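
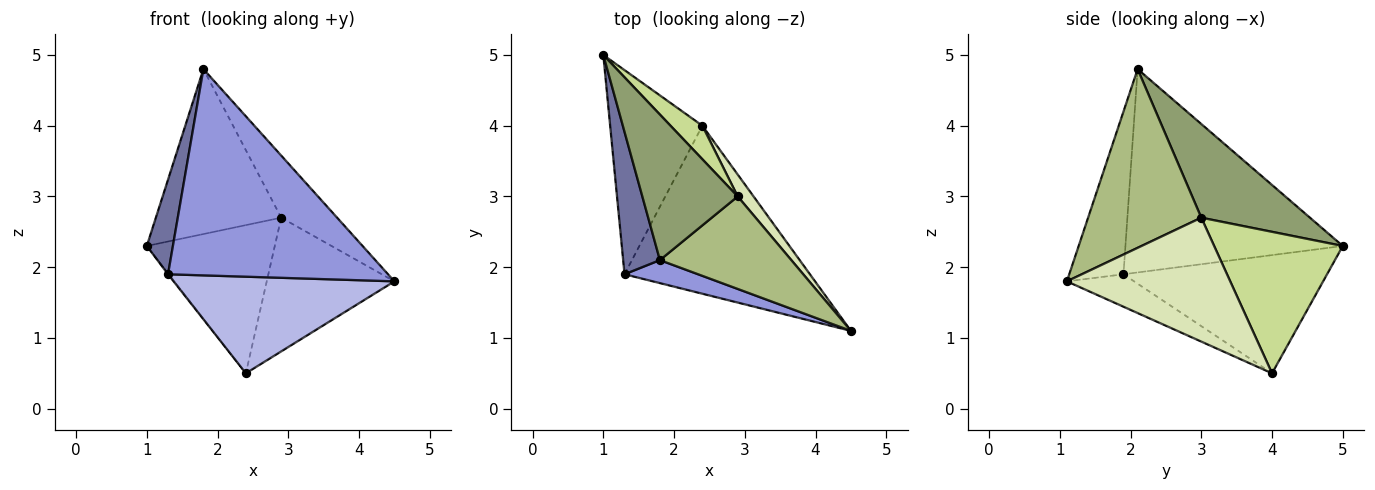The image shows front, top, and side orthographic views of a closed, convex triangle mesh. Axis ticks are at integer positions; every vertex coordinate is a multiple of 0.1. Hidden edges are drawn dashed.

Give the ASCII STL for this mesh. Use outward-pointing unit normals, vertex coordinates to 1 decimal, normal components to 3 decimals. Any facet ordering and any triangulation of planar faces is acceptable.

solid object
 facet normal -0.977 -0.117 0.177
  outer loop
   vertex 1.3 1.9 1.9
   vertex 1.8 2.1 4.8
   vertex 1.0 5.0 2.3
  endloop
 endfacet
 facet normal -0.789 0.003 -0.615
  outer loop
   vertex 1.3 1.9 1.9
   vertex 1.0 5.0 2.3
   vertex 2.4 4.0 0.5
  endloop
 endfacet
 facet normal -0.238 -0.965 0.108
  outer loop
   vertex 1.3 1.9 1.9
   vertex 4.5 1.1 1.8
   vertex 1.8 2.1 4.8
  endloop
 endfacet
 facet normal -0.150 -0.493 -0.857
  outer loop
   vertex 1.3 1.9 1.9
   vertex 2.4 4.0 0.5
   vertex 4.5 1.1 1.8
  endloop
 endfacet
 facet normal 0.545 0.629 0.555
  outer loop
   vertex 2.9 3.0 2.7
   vertex 1.0 5.0 2.3
   vertex 1.8 2.1 4.8
  endloop
 endfacet
 facet normal 0.749 0.370 0.551
  outer loop
   vertex 2.9 3.0 2.7
   vertex 1.8 2.1 4.8
   vertex 4.5 1.1 1.8
  endloop
 endfacet
 facet normal 0.700 0.697 0.158
  outer loop
   vertex 2.9 3.0 2.7
   vertex 2.4 4.0 0.5
   vertex 1.0 5.0 2.3
  endloop
 endfacet
 facet normal 0.784 0.613 0.100
  outer loop
   vertex 2.9 3.0 2.7
   vertex 4.5 1.1 1.8
   vertex 2.4 4.0 0.5
  endloop
 endfacet
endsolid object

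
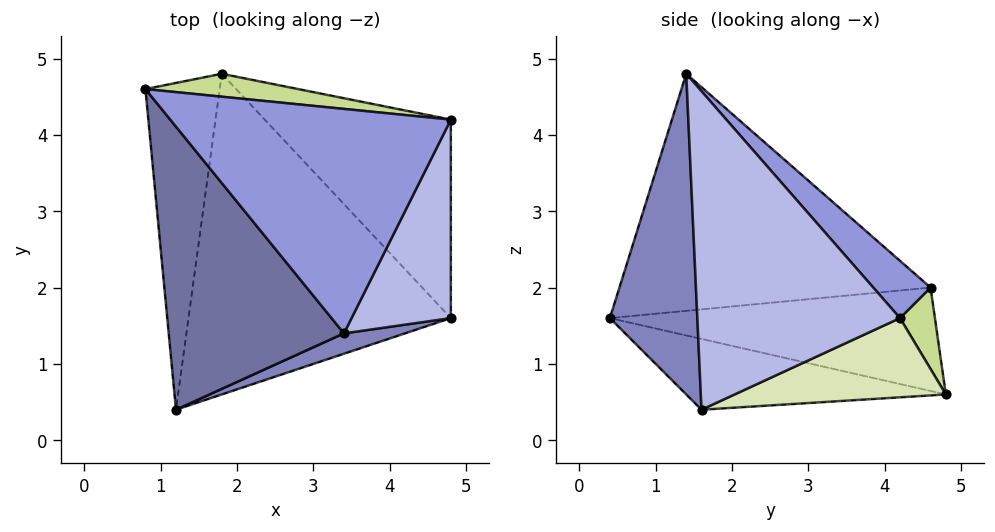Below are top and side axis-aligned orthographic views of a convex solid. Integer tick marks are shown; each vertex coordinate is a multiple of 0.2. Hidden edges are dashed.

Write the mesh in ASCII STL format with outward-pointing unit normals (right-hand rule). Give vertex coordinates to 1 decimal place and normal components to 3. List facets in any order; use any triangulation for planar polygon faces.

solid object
 facet normal -0.797 -0.132 0.589
  outer loop
   vertex 3.4 1.4 4.8
   vertex 0.8 4.6 2.0
   vertex 1.2 0.4 1.6
  endloop
 endfacet
 facet normal 0.335 -0.940 0.064
  outer loop
   vertex 3.4 1.4 4.8
   vertex 1.2 0.4 1.6
   vertex 4.8 1.6 0.4
  endloop
 endfacet
 facet normal 0.140 0.714 0.686
  outer loop
   vertex 4.8 4.2 1.6
   vertex 0.8 4.6 2.0
   vertex 3.4 1.4 4.8
  endloop
 endfacet
 facet normal 0.946 -0.136 0.295
  outer loop
   vertex 4.8 4.2 1.6
   vertex 3.4 1.4 4.8
   vertex 4.8 1.6 0.4
  endloop
 endfacet
 facet normal -0.812 -0.022 -0.583
  outer loop
   vertex 1.8 4.8 0.6
   vertex 1.2 0.4 1.6
   vertex 0.8 4.6 2.0
  endloop
 endfacet
 facet normal -0.256 -0.181 -0.950
  outer loop
   vertex 1.8 4.8 0.6
   vertex 4.8 1.6 0.4
   vertex 1.2 0.4 1.6
  endloop
 endfacet
 facet normal 0.119 0.967 0.223
  outer loop
   vertex 1.8 4.8 0.6
   vertex 0.8 4.6 2.0
   vertex 4.8 4.2 1.6
  endloop
 endfacet
 facet normal 0.360 0.391 -0.847
  outer loop
   vertex 1.8 4.8 0.6
   vertex 4.8 4.2 1.6
   vertex 4.8 1.6 0.4
  endloop
 endfacet
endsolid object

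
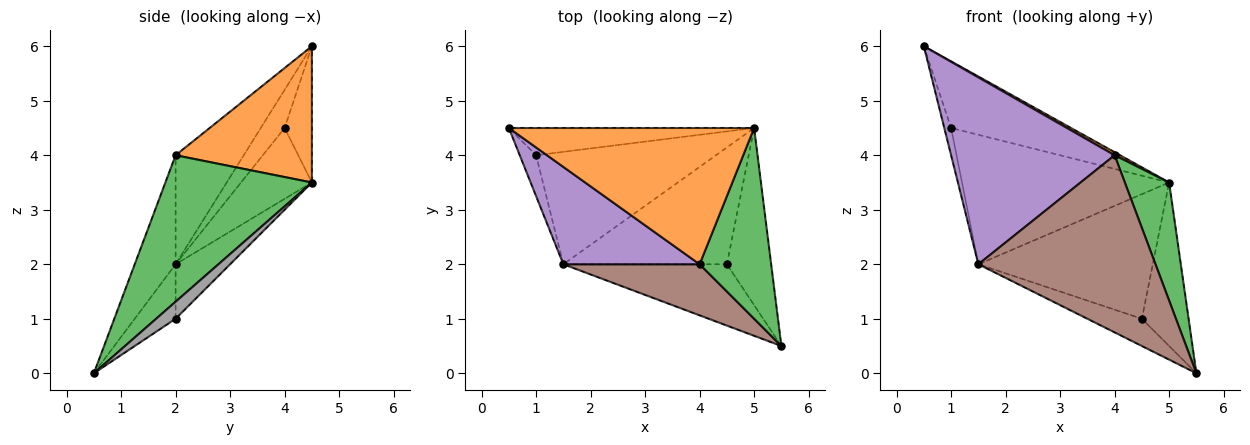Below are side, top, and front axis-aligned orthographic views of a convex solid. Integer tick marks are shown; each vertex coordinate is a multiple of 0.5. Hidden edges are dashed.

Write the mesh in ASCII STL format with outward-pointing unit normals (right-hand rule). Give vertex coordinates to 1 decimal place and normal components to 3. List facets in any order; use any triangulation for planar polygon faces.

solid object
 facet normal -0.206 0.906 -0.371
  outer loop
   vertex 1.0 4.0 4.5
   vertex 0.5 4.5 6.0
   vertex 5.0 4.5 3.5
  endloop
 endfacet
 facet normal 0.486 -0.019 0.874
  outer loop
   vertex 4.0 2.0 4.0
   vertex 5.0 4.5 3.5
   vertex 0.5 4.5 6.0
  endloop
 endfacet
 facet normal 0.867 -0.262 0.423
  outer loop
   vertex 4.0 2.0 4.0
   vertex 5.5 0.5 0.0
   vertex 5.0 4.5 3.5
  endloop
 endfacet
 facet normal -0.889 0.254 -0.381
  outer loop
   vertex 1.5 2.0 2.0
   vertex 0.5 4.5 6.0
   vertex 1.0 4.0 4.5
  endloop
 endfacet
 facet normal -0.347 -0.832 0.433
  outer loop
   vertex 1.5 2.0 2.0
   vertex 4.0 2.0 4.0
   vertex 0.5 4.5 6.0
  endloop
 endfacet
 facet normal -0.216 -0.938 0.271
  outer loop
   vertex 1.5 2.0 2.0
   vertex 5.5 0.5 0.0
   vertex 4.0 2.0 4.0
  endloop
 endfacet
 facet normal -0.250 0.731 -0.635
  outer loop
   vertex 1.5 2.0 2.0
   vertex 1.0 4.0 4.5
   vertex 5.0 4.5 3.5
  endloop
 endfacet
 facet normal 0.272 0.653 -0.707
  outer loop
   vertex 4.5 2.0 1.0
   vertex 5.0 4.5 3.5
   vertex 5.5 0.5 0.0
  endloop
 endfacet
 facet normal -0.291 0.389 -0.874
  outer loop
   vertex 4.5 2.0 1.0
   vertex 5.5 0.5 0.0
   vertex 1.5 2.0 2.0
  endloop
 endfacet
 facet normal -0.222 0.711 -0.667
  outer loop
   vertex 4.5 2.0 1.0
   vertex 1.5 2.0 2.0
   vertex 5.0 4.5 3.5
  endloop
 endfacet
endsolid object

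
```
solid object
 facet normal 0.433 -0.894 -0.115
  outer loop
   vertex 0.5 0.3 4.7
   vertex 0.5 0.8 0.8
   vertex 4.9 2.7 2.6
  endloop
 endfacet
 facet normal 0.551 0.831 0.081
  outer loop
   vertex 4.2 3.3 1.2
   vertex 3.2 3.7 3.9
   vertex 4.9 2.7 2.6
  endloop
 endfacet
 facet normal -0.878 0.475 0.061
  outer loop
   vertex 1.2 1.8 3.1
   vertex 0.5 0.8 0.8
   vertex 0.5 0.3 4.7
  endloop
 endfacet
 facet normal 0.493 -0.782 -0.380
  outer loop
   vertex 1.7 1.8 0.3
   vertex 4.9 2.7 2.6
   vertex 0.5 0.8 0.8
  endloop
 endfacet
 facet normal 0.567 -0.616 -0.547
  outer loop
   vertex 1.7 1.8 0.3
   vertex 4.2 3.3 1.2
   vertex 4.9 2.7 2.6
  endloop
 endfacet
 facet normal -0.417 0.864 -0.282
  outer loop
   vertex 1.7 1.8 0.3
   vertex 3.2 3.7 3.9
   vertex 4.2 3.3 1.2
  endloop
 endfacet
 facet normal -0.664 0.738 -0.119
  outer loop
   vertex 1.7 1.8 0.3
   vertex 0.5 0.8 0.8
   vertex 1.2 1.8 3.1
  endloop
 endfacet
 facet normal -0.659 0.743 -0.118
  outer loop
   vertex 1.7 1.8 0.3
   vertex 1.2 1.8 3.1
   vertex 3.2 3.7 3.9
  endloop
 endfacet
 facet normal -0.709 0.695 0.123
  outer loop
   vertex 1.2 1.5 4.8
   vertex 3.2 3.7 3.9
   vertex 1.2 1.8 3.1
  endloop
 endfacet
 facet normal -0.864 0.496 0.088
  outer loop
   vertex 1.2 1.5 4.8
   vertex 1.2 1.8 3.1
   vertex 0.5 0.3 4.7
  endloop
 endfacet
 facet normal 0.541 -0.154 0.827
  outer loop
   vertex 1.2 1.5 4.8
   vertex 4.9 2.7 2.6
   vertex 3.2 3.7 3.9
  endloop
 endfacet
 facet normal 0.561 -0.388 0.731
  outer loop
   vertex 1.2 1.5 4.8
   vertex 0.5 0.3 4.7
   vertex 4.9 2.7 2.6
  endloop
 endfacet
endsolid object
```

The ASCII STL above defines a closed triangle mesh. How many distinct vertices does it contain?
8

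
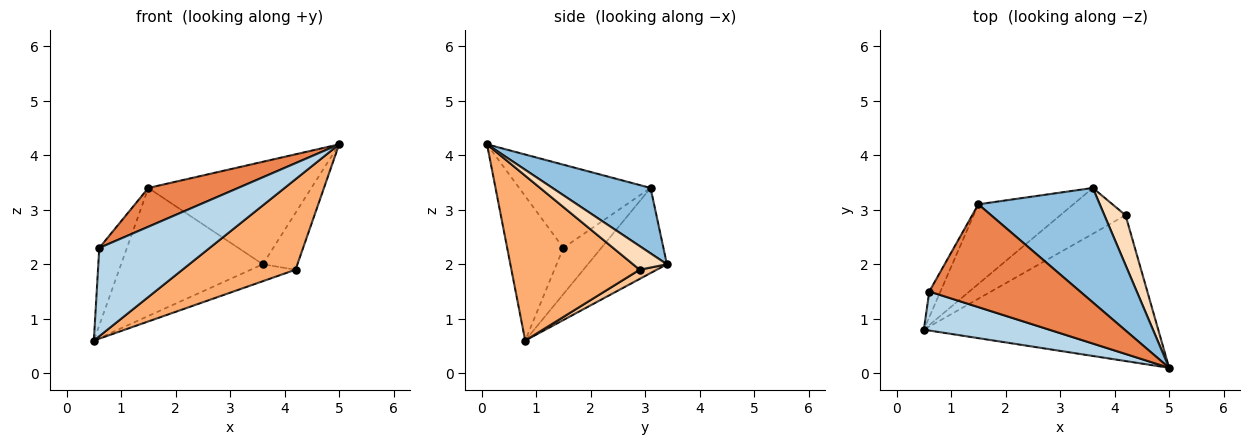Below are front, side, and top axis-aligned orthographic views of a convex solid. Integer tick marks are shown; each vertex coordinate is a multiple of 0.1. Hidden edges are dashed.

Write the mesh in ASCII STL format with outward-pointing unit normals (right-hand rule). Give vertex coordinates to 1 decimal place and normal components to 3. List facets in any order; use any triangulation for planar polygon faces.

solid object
 facet normal -0.428 0.767 -0.477
  outer loop
   vertex 1.5 3.1 3.4
   vertex 3.6 3.4 2.0
   vertex 0.5 0.8 0.6
  endloop
 endfacet
 facet normal 0.373 0.619 0.691
  outer loop
   vertex 1.5 3.1 3.4
   vertex 5.0 0.1 4.2
   vertex 3.6 3.4 2.0
  endloop
 endfacet
 facet normal -0.422 -0.829 0.366
  outer loop
   vertex 0.6 1.5 2.3
   vertex 0.5 0.8 0.6
   vertex 5.0 0.1 4.2
  endloop
 endfacet
 facet normal -0.793 0.578 -0.191
  outer loop
   vertex 0.6 1.5 2.3
   vertex 1.5 3.1 3.4
   vertex 0.5 0.8 0.6
  endloop
 endfacet
 facet normal -0.459 -0.314 0.831
  outer loop
   vertex 0.6 1.5 2.3
   vertex 5.0 0.1 4.2
   vertex 1.5 3.1 3.4
  endloop
 endfacet
 facet normal 0.513 -0.453 -0.729
  outer loop
   vertex 4.2 2.9 1.9
   vertex 5.0 0.1 4.2
   vertex 0.5 0.8 0.6
  endloop
 endfacet
 facet normal 0.132 0.344 -0.930
  outer loop
   vertex 4.2 2.9 1.9
   vertex 0.5 0.8 0.6
   vertex 3.6 3.4 2.0
  endloop
 endfacet
 facet normal 0.593 0.605 0.531
  outer loop
   vertex 4.2 2.9 1.9
   vertex 3.6 3.4 2.0
   vertex 5.0 0.1 4.2
  endloop
 endfacet
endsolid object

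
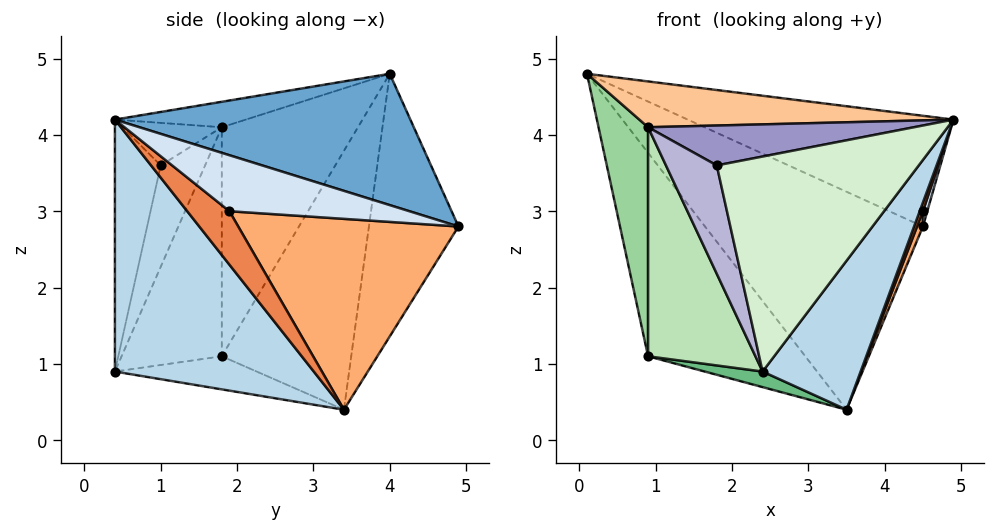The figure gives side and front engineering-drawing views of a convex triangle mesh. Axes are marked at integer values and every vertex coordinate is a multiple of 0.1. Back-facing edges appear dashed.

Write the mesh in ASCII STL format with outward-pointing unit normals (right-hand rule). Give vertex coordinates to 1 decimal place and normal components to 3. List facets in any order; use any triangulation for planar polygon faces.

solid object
 facet normal 0.341 0.307 0.889
  outer loop
   vertex 4.5 4.9 2.8
   vertex 0.1 4.0 4.8
   vertex 4.9 0.4 4.2
  endloop
 endfacet
 facet normal -0.350 0.853 -0.387
  outer loop
   vertex 3.5 3.4 0.4
   vertex 0.1 4.0 4.8
   vertex 4.5 4.9 2.8
  endloop
 endfacet
 facet normal 0.742 -0.366 -0.562
  outer loop
   vertex 2.4 0.4 0.9
   vertex 3.5 3.4 0.4
   vertex 4.9 0.4 4.2
  endloop
 endfacet
 facet normal 0.940 -0.023 -0.342
  outer loop
   vertex 4.5 1.9 3.0
   vertex 4.5 4.9 2.8
   vertex 4.9 0.4 4.2
  endloop
 endfacet
 facet normal 0.917 -0.070 -0.393
  outer loop
   vertex 4.5 1.9 3.0
   vertex 4.9 0.4 4.2
   vertex 3.5 3.4 0.4
  endloop
 endfacet
 facet normal 0.928 -0.025 -0.371
  outer loop
   vertex 4.5 1.9 3.0
   vertex 3.5 3.4 0.4
   vertex 4.5 4.9 2.8
  endloop
 endfacet
 facet normal -0.145 -0.347 0.926
  outer loop
   vertex 0.9 1.8 4.1
   vertex 4.9 0.4 4.2
   vertex 0.1 4.0 4.8
  endloop
 endfacet
 facet normal -0.546 0.663 -0.512
  outer loop
   vertex 0.9 1.8 1.1
   vertex 0.1 4.0 4.8
   vertex 3.5 3.4 0.4
  endloop
 endfacet
 facet normal -0.210 -0.085 -0.974
  outer loop
   vertex 0.9 1.8 1.1
   vertex 3.5 3.4 0.4
   vertex 2.4 0.4 0.9
  endloop
 endfacet
 facet normal -0.940 -0.342 0.000
  outer loop
   vertex 0.9 1.8 1.1
   vertex 0.9 1.8 4.1
   vertex 0.1 4.0 4.8
  endloop
 endfacet
 facet normal -0.682 -0.731 0.000
  outer loop
   vertex 0.9 1.8 1.1
   vertex 2.4 0.4 0.9
   vertex 0.9 1.8 4.1
  endloop
 endfacet
 facet normal -0.218 -0.962 0.165
  outer loop
   vertex 1.8 1.0 3.6
   vertex 2.4 0.4 0.9
   vertex 4.9 0.4 4.2
  endloop
 endfacet
 facet normal -0.264 -0.707 0.656
  outer loop
   vertex 1.8 1.0 3.6
   vertex 4.9 0.4 4.2
   vertex 0.9 1.8 4.1
  endloop
 endfacet
 facet normal -0.658 -0.753 0.021
  outer loop
   vertex 1.8 1.0 3.6
   vertex 0.9 1.8 4.1
   vertex 2.4 0.4 0.9
  endloop
 endfacet
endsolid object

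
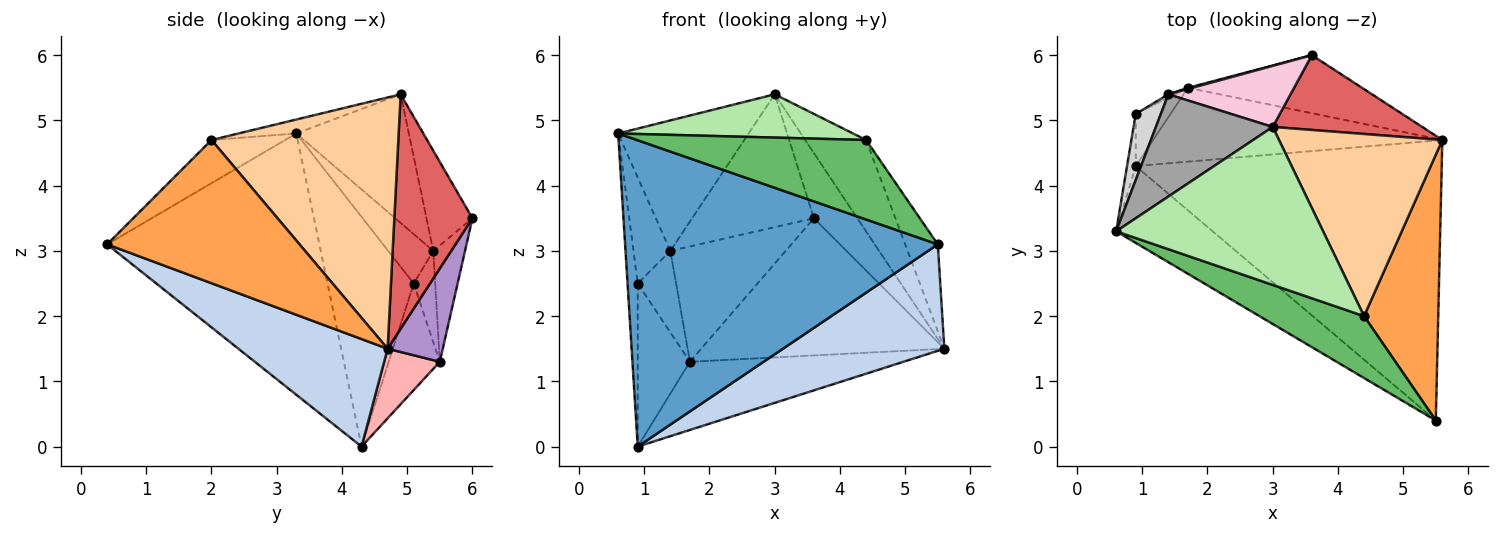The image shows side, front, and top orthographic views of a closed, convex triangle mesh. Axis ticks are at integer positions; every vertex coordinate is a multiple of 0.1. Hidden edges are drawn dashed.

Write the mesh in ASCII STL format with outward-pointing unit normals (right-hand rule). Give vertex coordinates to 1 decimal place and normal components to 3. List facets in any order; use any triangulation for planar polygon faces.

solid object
 facet normal -0.550 -0.810 -0.203
  outer loop
   vertex 0.9 4.3 0.0
   vertex 5.5 0.4 3.1
   vertex 0.6 3.3 4.8
  endloop
 endfacet
 facet normal 0.312 -0.338 -0.888
  outer loop
   vertex 0.9 4.3 0.0
   vertex 5.6 4.7 1.5
   vertex 5.5 0.4 3.1
  endloop
 endfacet
 facet normal 0.878 0.149 0.455
  outer loop
   vertex 4.4 2.0 4.7
   vertex 5.5 0.4 3.1
   vertex 5.6 4.7 1.5
  endloop
 endfacet
 facet normal 0.809 0.264 0.526
  outer loop
   vertex 4.4 2.0 4.7
   vertex 5.6 4.7 1.5
   vertex 3.0 4.9 5.4
  endloop
 endfacet
 facet normal -0.246 -0.765 0.596
  outer loop
   vertex 4.4 2.0 4.7
   vertex 0.6 3.3 4.8
   vertex 5.5 0.4 3.1
  endloop
 endfacet
 facet normal -0.065 -0.264 0.962
  outer loop
   vertex 4.4 2.0 4.7
   vertex 3.0 4.9 5.4
   vertex 0.6 3.3 4.8
  endloop
 endfacet
 facet normal 0.763 0.425 0.487
  outer loop
   vertex 3.6 6.0 3.5
   vertex 3.0 4.9 5.4
   vertex 5.6 4.7 1.5
  endloop
 endfacet
 facet normal 0.174 0.668 -0.724
  outer loop
   vertex 1.7 5.5 1.3
   vertex 5.6 4.7 1.5
   vertex 0.9 4.3 0.0
  endloop
 endfacet
 facet normal 0.204 0.901 -0.381
  outer loop
   vertex 1.7 5.5 1.3
   vertex 3.6 6.0 3.5
   vertex 5.6 4.7 1.5
  endloop
 endfacet
 facet normal -0.992 0.117 -0.038
  outer loop
   vertex 0.9 5.1 2.5
   vertex 0.9 4.3 0.0
   vertex 0.6 3.3 4.8
  endloop
 endfacet
 facet normal -0.682 0.696 -0.223
  outer loop
   vertex 0.9 5.1 2.5
   vertex 1.7 5.5 1.3
   vertex 0.9 4.3 0.0
  endloop
 endfacet
 facet normal -0.265 0.964 0.010
  outer loop
   vertex 1.4 5.4 3.0
   vertex 3.6 6.0 3.5
   vertex 1.7 5.5 1.3
  endloop
 endfacet
 facet normal -0.488 0.872 -0.035
  outer loop
   vertex 1.4 5.4 3.0
   vertex 1.7 5.5 1.3
   vertex 0.9 5.1 2.5
  endloop
 endfacet
 facet normal -0.324 0.859 0.395
  outer loop
   vertex 1.4 5.4 3.0
   vertex 3.0 4.9 5.4
   vertex 3.6 6.0 3.5
  endloop
 endfacet
 facet normal -0.562 0.651 0.510
  outer loop
   vertex 1.4 5.4 3.0
   vertex 0.6 3.3 4.8
   vertex 3.0 4.9 5.4
  endloop
 endfacet
 facet normal -0.720 0.589 0.367
  outer loop
   vertex 1.4 5.4 3.0
   vertex 0.9 5.1 2.5
   vertex 0.6 3.3 4.8
  endloop
 endfacet
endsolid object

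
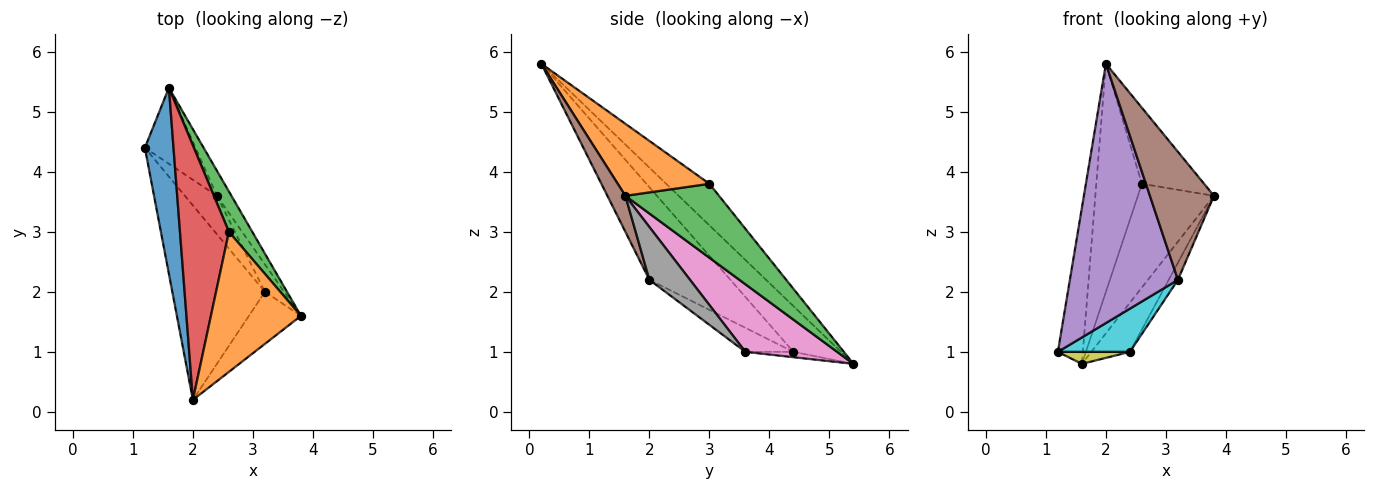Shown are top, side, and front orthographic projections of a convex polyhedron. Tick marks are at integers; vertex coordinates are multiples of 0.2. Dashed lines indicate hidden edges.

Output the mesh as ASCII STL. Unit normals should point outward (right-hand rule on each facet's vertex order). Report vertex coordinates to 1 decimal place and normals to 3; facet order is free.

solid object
 facet normal -0.774 0.407 0.485
  outer loop
   vertex 1.6 5.4 0.8
   vertex 1.2 4.4 1.0
   vertex 2.0 0.2 5.8
  endloop
 endfacet
 facet normal 0.575 0.390 0.719
  outer loop
   vertex 2.6 3.0 3.8
   vertex 2.0 0.2 5.8
   vertex 3.8 1.6 3.6
  endloop
 endfacet
 facet normal 0.754 0.612 0.238
  outer loop
   vertex 2.6 3.0 3.8
   vertex 3.8 1.6 3.6
   vertex 1.6 5.4 0.8
  endloop
 endfacet
 facet normal -0.534 0.564 0.629
  outer loop
   vertex 2.6 3.0 3.8
   vertex 1.6 5.4 0.8
   vertex 2.0 0.2 5.8
  endloop
 endfacet
 facet normal -0.514 -0.686 -0.514
  outer loop
   vertex 3.2 2.0 2.2
   vertex 2.0 0.2 5.8
   vertex 1.2 4.4 1.0
  endloop
 endfacet
 facet normal 0.252 -0.897 -0.364
  outer loop
   vertex 3.2 2.0 2.2
   vertex 3.8 1.6 3.6
   vertex 2.0 0.2 5.8
  endloop
 endfacet
 facet normal 0.904 0.380 -0.194
  outer loop
   vertex 2.4 3.6 1.0
   vertex 1.6 5.4 0.8
   vertex 3.8 1.6 3.6
  endloop
 endfacet
 facet normal 0.919 0.209 -0.334
  outer loop
   vertex 2.4 3.6 1.0
   vertex 3.8 1.6 3.6
   vertex 3.2 2.0 2.2
  endloop
 endfacet
 facet normal -0.103 -0.155 -0.982
  outer loop
   vertex 2.4 3.6 1.0
   vertex 1.2 4.4 1.0
   vertex 1.6 5.4 0.8
  endloop
 endfacet
 facet normal -0.446 -0.669 -0.595
  outer loop
   vertex 2.4 3.6 1.0
   vertex 3.2 2.0 2.2
   vertex 1.2 4.4 1.0
  endloop
 endfacet
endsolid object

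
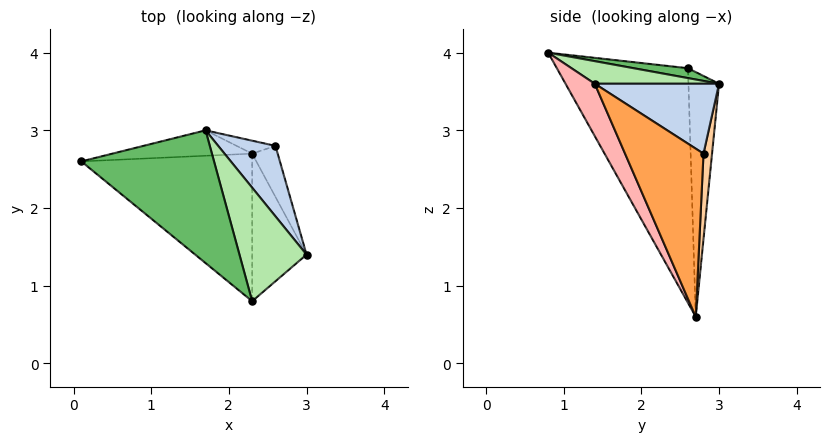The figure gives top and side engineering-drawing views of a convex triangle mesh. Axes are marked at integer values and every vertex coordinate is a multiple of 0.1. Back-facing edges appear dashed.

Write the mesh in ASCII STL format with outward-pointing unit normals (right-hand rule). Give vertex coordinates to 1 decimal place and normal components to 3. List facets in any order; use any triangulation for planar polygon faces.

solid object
 facet normal -0.257 0.955 -0.147
  outer loop
   vertex 2.3 2.7 0.6
   vertex 0.1 2.6 3.8
   vertex 1.7 3.0 3.6
  endloop
 endfacet
 facet normal 0.655 0.532 0.537
  outer loop
   vertex 2.6 2.8 2.7
   vertex 1.7 3.0 3.6
   vertex 3.0 1.4 3.6
  endloop
 endfacet
 facet normal 0.972 0.183 -0.148
  outer loop
   vertex 2.6 2.8 2.7
   vertex 3.0 1.4 3.6
   vertex 2.3 2.7 0.6
  endloop
 endfacet
 facet normal 0.151 0.986 -0.068
  outer loop
   vertex 2.6 2.8 2.7
   vertex 2.3 2.7 0.6
   vertex 1.7 3.0 3.6
  endloop
 endfacet
 facet normal 0.073 0.198 0.978
  outer loop
   vertex 2.3 0.8 4.0
   vertex 1.7 3.0 3.6
   vertex 0.1 2.6 3.8
  endloop
 endfacet
 facet normal 0.309 0.251 0.917
  outer loop
   vertex 2.3 0.8 4.0
   vertex 3.0 1.4 3.6
   vertex 1.7 3.0 3.6
  endloop
 endfacet
 facet normal -0.557 -0.725 -0.405
  outer loop
   vertex 2.3 0.8 4.0
   vertex 0.1 2.6 3.8
   vertex 2.3 2.7 0.6
  endloop
 endfacet
 facet normal 0.425 -0.790 -0.442
  outer loop
   vertex 2.3 0.8 4.0
   vertex 2.3 2.7 0.6
   vertex 3.0 1.4 3.6
  endloop
 endfacet
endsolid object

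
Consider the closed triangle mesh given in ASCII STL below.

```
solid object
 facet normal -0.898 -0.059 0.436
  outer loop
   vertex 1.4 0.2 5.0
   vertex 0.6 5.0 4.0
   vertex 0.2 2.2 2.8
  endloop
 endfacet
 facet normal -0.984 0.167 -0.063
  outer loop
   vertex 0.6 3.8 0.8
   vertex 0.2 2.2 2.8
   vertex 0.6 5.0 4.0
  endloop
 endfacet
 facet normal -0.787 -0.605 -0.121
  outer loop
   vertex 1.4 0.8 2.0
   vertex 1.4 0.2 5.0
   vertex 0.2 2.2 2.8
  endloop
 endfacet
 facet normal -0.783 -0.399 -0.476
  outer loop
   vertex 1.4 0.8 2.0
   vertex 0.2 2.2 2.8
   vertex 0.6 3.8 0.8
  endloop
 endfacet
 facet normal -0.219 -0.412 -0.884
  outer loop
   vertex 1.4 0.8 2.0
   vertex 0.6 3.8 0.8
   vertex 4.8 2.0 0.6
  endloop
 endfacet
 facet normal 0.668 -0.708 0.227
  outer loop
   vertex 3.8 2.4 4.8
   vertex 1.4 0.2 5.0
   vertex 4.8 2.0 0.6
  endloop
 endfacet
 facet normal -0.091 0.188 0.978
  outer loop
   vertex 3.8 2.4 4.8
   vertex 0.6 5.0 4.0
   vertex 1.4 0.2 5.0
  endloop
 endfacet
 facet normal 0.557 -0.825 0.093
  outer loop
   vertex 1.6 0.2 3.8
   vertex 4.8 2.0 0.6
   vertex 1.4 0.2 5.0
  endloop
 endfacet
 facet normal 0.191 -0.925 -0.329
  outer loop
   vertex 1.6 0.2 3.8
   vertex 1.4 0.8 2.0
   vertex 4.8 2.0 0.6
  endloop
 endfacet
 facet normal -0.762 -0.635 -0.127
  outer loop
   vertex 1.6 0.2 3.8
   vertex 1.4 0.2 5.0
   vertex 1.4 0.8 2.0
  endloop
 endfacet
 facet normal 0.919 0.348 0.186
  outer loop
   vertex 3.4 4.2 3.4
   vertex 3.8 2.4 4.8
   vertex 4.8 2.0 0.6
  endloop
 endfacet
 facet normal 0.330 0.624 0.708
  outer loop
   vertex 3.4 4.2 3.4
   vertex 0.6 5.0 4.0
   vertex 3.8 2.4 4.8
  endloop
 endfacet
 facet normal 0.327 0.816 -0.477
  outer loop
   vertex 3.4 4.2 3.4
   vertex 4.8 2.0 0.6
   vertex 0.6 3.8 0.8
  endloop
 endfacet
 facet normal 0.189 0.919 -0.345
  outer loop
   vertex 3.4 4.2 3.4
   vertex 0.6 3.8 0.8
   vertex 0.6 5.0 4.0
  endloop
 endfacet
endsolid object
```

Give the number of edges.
21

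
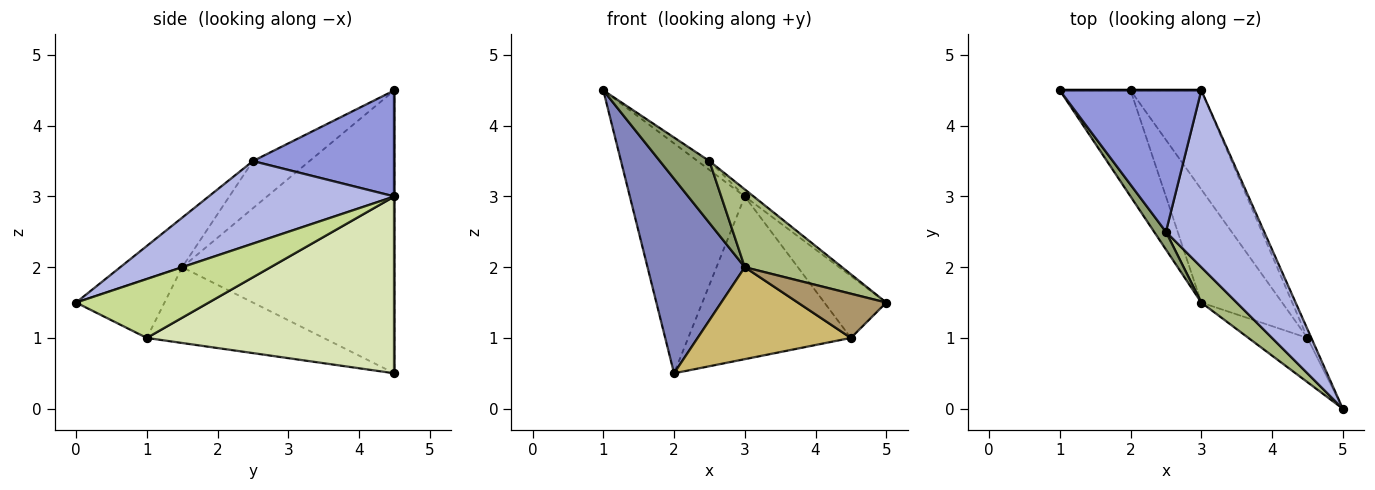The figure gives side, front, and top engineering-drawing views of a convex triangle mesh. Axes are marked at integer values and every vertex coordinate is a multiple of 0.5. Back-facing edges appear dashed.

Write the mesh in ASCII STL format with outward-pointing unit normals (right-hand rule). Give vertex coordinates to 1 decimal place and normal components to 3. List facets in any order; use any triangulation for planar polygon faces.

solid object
 facet normal 0.000 1.000 0.000
  outer loop
   vertex 2.0 4.5 0.5
   vertex 1.0 4.5 4.5
   vertex 3.0 4.5 3.0
  endloop
 endfacet
 facet normal -0.886 -0.406 -0.222
  outer loop
   vertex 3.0 1.5 2.0
   vertex 1.0 4.5 4.5
   vertex 2.0 4.5 0.5
  endloop
 endfacet
 facet normal 0.599 0.050 0.799
  outer loop
   vertex 2.5 2.5 3.5
   vertex 3.0 4.5 3.0
   vertex 1.0 4.5 4.5
  endloop
 endfacet
 facet normal 0.643 0.031 0.765
  outer loop
   vertex 2.5 2.5 3.5
   vertex 5.0 0.0 1.5
   vertex 3.0 4.5 3.0
  endloop
 endfacet
 facet normal -0.740 -0.647 0.185
  outer loop
   vertex 2.5 2.5 3.5
   vertex 1.0 4.5 4.5
   vertex 3.0 1.5 2.0
  endloop
 endfacet
 facet normal -0.501 -0.788 0.358
  outer loop
   vertex 2.5 2.5 3.5
   vertex 3.0 1.5 2.0
   vertex 5.0 0.0 1.5
  endloop
 endfacet
 facet normal 0.905 0.422 -0.060
  outer loop
   vertex 4.5 1.0 1.0
   vertex 3.0 4.5 3.0
   vertex 5.0 0.0 1.5
  endloop
 endfacet
 facet normal 0.793 0.521 -0.317
  outer loop
   vertex 4.5 1.0 1.0
   vertex 2.0 4.5 0.5
   vertex 3.0 4.5 3.0
  endloop
 endfacet
 facet normal -0.577 -0.577 -0.577
  outer loop
   vertex 4.5 1.0 1.0
   vertex 5.0 0.0 1.5
   vertex 3.0 1.5 2.0
  endloop
 endfacet
 facet normal -0.588 -0.510 -0.628
  outer loop
   vertex 4.5 1.0 1.0
   vertex 3.0 1.5 2.0
   vertex 2.0 4.5 0.5
  endloop
 endfacet
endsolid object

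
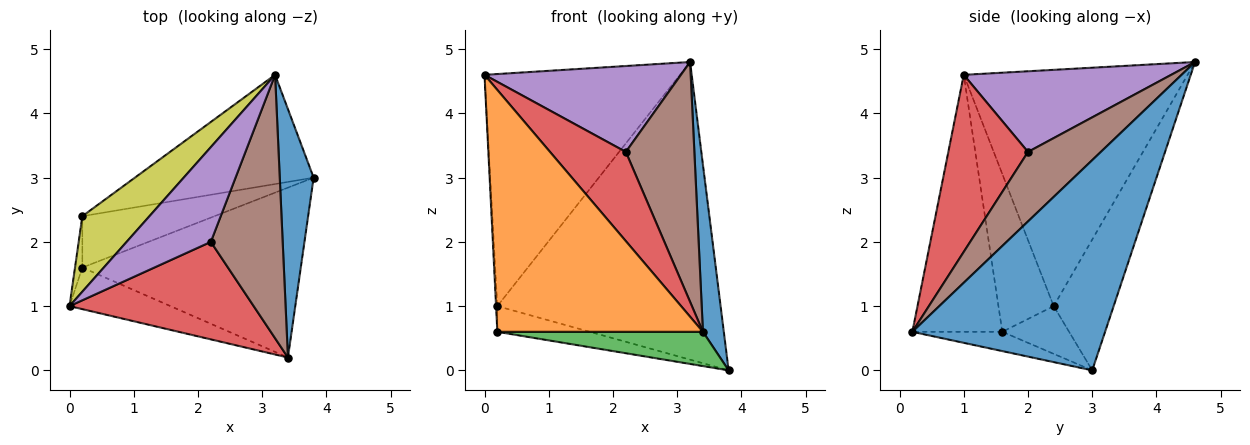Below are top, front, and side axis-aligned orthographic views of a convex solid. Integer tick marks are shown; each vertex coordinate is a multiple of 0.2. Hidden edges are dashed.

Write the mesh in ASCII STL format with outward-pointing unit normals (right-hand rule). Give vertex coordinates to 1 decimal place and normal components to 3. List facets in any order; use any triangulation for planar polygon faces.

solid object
 facet normal 0.982 -0.106 0.158
  outer loop
   vertex 3.2 4.6 4.8
   vertex 3.4 0.2 0.6
   vertex 3.8 3.0 0.0
  endloop
 endfacet
 facet normal -0.396 -0.905 -0.156
  outer loop
   vertex 0.2 1.6 0.6
   vertex 3.4 0.2 0.6
   vertex 0.0 1.0 4.6
  endloop
 endfacet
 facet normal -0.086 -0.197 -0.977
  outer loop
   vertex 0.2 1.6 0.6
   vertex 3.8 3.0 0.0
   vertex 3.4 0.2 0.6
  endloop
 endfacet
 facet normal 0.579 -0.551 0.602
  outer loop
   vertex 2.2 2.0 3.4
   vertex 0.0 1.0 4.6
   vertex 3.4 0.2 0.6
  endloop
 endfacet
 facet normal 0.579 -0.548 0.604
  outer loop
   vertex 2.2 2.0 3.4
   vertex 3.2 4.6 4.8
   vertex 0.0 1.0 4.6
  endloop
 endfacet
 facet normal 0.582 -0.548 0.601
  outer loop
   vertex 2.2 2.0 3.4
   vertex 3.4 0.2 0.6
   vertex 3.2 4.6 4.8
  endloop
 endfacet
 facet normal -0.244 0.910 -0.334
  outer loop
   vertex 0.2 2.4 1.0
   vertex 3.2 4.6 4.8
   vertex 3.8 3.0 0.0
  endloop
 endfacet
 facet normal -0.307 0.426 -0.851
  outer loop
   vertex 0.2 2.4 1.0
   vertex 3.8 3.0 0.0
   vertex 0.2 1.6 0.6
  endloop
 endfacet
 facet normal -0.737 0.643 0.209
  outer loop
   vertex 0.2 2.4 1.0
   vertex 0.0 1.0 4.6
   vertex 3.2 4.6 4.8
  endloop
 endfacet
 facet normal -0.999 0.023 -0.046
  outer loop
   vertex 0.2 2.4 1.0
   vertex 0.2 1.6 0.6
   vertex 0.0 1.0 4.6
  endloop
 endfacet
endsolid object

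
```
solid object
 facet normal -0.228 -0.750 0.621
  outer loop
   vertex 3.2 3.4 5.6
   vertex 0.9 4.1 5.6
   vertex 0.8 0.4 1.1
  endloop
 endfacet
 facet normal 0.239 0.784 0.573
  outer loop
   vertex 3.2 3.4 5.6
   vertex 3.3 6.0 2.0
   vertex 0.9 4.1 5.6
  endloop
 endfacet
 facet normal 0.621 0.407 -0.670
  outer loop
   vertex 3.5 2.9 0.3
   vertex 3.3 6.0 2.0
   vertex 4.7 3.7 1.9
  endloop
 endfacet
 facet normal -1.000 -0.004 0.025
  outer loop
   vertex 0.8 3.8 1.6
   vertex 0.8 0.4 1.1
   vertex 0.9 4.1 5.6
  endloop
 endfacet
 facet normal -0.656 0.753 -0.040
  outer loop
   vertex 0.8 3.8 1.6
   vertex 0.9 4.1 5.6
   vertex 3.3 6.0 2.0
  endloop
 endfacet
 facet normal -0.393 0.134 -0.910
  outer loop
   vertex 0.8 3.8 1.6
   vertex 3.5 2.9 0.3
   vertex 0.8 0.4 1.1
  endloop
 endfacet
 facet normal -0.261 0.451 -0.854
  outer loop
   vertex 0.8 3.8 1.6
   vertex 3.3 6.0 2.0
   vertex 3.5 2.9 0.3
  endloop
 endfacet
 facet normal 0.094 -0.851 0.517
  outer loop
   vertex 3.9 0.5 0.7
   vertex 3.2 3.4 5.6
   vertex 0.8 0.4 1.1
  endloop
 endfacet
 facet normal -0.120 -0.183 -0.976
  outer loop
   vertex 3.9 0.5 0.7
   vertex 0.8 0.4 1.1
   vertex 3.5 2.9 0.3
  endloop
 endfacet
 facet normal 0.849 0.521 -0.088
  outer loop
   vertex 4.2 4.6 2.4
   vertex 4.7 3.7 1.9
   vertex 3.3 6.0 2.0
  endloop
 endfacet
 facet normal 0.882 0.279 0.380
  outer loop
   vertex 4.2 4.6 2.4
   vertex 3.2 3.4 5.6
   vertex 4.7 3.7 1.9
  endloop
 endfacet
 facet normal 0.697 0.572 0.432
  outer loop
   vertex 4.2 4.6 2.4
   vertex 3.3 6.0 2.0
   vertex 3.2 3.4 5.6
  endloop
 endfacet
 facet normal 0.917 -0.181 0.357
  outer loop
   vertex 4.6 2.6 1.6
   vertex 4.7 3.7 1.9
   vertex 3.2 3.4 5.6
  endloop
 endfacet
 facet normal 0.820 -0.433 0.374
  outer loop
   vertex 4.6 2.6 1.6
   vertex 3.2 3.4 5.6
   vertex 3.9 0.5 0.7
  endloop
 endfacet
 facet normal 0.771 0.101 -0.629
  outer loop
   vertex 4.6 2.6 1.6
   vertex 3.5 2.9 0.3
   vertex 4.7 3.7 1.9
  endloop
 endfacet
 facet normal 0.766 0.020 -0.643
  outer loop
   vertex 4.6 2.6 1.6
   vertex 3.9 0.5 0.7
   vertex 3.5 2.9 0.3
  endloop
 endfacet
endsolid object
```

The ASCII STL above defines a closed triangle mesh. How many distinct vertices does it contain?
10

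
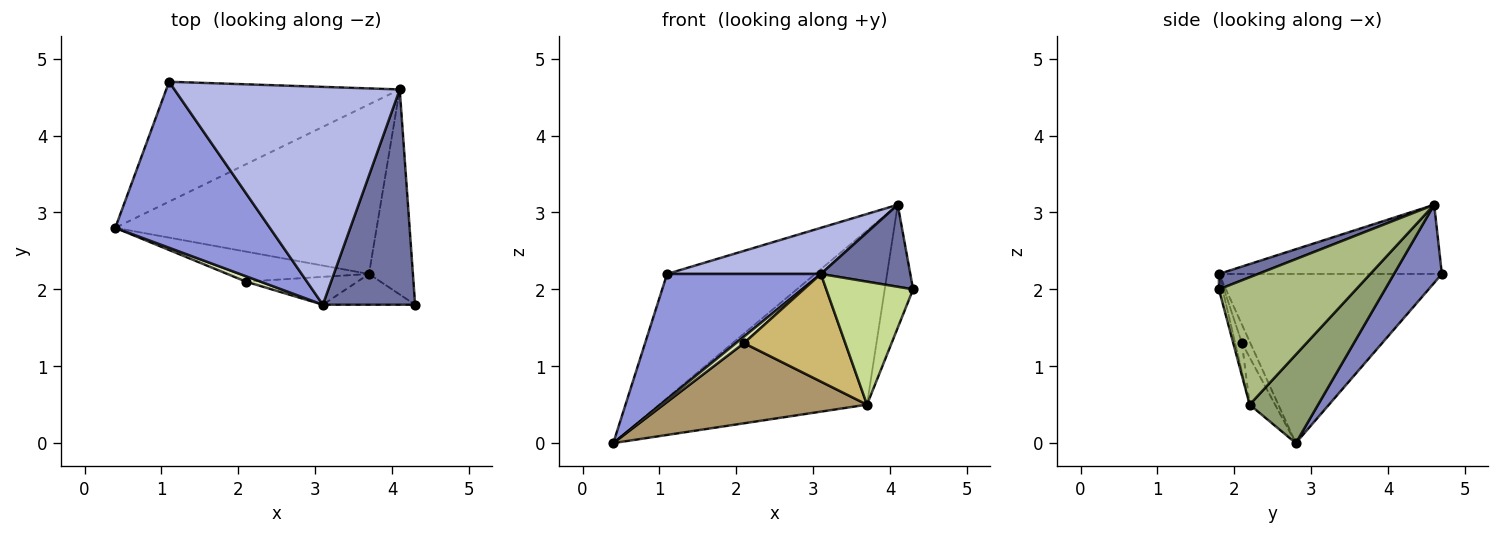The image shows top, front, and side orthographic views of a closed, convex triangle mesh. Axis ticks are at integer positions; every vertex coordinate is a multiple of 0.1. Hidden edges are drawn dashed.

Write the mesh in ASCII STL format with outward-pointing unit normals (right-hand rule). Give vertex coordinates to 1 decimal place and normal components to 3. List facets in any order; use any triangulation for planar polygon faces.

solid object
 facet normal 0.154 -0.352 0.923
  outer loop
   vertex 3.1 1.8 2.2
   vertex 4.3 1.8 2.0
   vertex 4.1 4.6 3.1
  endloop
 endfacet
 facet normal 0.226 0.700 -0.677
  outer loop
   vertex 1.1 4.7 2.2
   vertex 4.1 4.6 3.1
   vertex 0.4 2.8 0.0
  endloop
 endfacet
 facet normal -0.658 -0.454 0.601
  outer loop
   vertex 1.1 4.7 2.2
   vertex 0.4 2.8 0.0
   vertex 3.1 1.8 2.2
  endloop
 endfacet
 facet normal -0.288 -0.198 0.937
  outer loop
   vertex 1.1 4.7 2.2
   vertex 3.1 1.8 2.2
   vertex 4.1 4.6 3.1
  endloop
 endfacet
 facet normal 0.230 0.697 -0.679
  outer loop
   vertex 3.7 2.2 0.5
   vertex 0.4 2.8 0.0
   vertex 4.1 4.6 3.1
  endloop
 endfacet
 facet normal 0.928 0.192 -0.320
  outer loop
   vertex 3.7 2.2 0.5
   vertex 4.1 4.6 3.1
   vertex 4.3 1.8 2.0
  endloop
 endfacet
 facet normal -0.040 -0.969 -0.242
  outer loop
   vertex 3.7 2.2 0.5
   vertex 4.3 1.8 2.0
   vertex 3.1 1.8 2.2
  endloop
 endfacet
 facet normal -0.627 -0.601 0.496
  outer loop
   vertex 2.1 2.1 1.3
   vertex 3.1 1.8 2.2
   vertex 0.4 2.8 0.0
  endloop
 endfacet
 facet normal -0.116 -0.930 -0.349
  outer loop
   vertex 2.1 2.1 1.3
   vertex 0.4 2.8 0.0
   vertex 3.7 2.2 0.5
  endloop
 endfacet
 facet normal -0.065 -0.966 -0.250
  outer loop
   vertex 2.1 2.1 1.3
   vertex 3.7 2.2 0.5
   vertex 3.1 1.8 2.2
  endloop
 endfacet
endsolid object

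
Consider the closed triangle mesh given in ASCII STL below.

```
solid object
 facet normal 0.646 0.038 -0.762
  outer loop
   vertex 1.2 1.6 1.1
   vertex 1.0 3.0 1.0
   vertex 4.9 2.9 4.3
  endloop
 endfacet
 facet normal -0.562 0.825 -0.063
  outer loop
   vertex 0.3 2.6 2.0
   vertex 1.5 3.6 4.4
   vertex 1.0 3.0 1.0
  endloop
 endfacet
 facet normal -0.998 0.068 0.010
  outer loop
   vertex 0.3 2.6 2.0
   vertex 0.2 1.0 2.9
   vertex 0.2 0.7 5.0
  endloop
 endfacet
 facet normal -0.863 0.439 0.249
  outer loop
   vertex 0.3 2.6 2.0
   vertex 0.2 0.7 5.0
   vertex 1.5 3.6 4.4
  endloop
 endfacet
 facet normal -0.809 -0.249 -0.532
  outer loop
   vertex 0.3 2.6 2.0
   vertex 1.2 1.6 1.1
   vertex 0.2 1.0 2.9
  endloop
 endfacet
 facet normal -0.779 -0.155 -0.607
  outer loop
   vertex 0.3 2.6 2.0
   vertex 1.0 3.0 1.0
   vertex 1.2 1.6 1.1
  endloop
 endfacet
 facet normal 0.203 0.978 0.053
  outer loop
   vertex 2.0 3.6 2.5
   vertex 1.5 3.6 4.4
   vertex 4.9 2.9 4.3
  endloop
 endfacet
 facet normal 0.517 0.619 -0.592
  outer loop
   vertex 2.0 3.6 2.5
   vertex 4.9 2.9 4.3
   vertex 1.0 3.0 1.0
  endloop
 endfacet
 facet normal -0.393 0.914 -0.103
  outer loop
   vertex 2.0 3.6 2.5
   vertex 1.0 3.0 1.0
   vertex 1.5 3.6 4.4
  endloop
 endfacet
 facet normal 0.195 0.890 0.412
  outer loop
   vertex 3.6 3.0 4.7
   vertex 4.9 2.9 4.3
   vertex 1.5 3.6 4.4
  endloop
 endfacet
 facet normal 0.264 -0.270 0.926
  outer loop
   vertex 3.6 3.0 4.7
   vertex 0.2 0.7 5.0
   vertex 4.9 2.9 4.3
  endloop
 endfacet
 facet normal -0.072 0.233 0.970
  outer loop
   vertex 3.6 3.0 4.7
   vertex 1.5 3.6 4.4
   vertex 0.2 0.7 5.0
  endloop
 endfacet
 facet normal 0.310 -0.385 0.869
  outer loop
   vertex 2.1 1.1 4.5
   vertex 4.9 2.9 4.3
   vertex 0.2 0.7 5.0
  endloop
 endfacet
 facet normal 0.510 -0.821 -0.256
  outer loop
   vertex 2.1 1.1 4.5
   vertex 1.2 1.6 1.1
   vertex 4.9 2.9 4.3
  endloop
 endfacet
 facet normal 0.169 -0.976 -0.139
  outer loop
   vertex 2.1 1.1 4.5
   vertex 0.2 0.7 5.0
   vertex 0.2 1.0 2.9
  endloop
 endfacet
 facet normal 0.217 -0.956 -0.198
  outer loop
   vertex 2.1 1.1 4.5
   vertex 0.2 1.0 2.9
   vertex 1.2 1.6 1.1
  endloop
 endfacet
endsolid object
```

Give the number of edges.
24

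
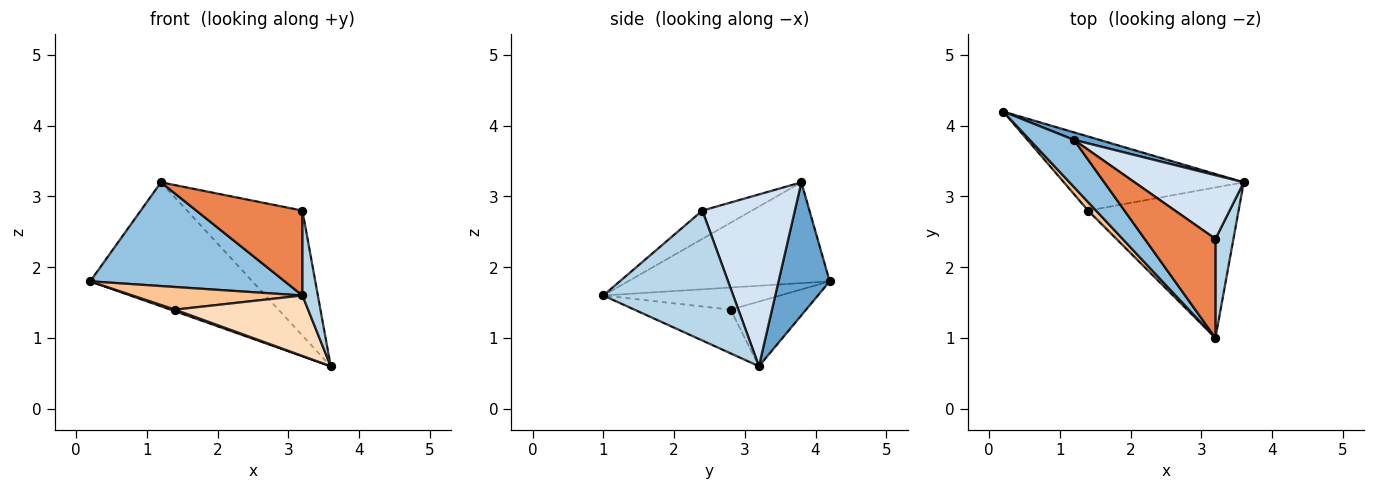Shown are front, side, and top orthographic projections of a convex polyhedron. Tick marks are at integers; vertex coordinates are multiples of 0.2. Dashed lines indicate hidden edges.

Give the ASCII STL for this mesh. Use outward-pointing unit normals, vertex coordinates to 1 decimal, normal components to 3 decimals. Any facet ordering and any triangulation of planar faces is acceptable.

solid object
 facet normal 0.300 0.952 0.058
  outer loop
   vertex 1.2 3.8 3.2
   vertex 3.6 3.2 0.6
   vertex 0.2 4.2 1.8
  endloop
 endfacet
 facet normal -0.686 -0.662 0.301
  outer loop
   vertex 1.2 3.8 3.2
   vertex 0.2 4.2 1.8
   vertex 3.2 1.0 1.6
  endloop
 endfacet
 facet normal 0.984 -0.117 0.136
  outer loop
   vertex 3.2 2.4 2.8
   vertex 3.2 1.0 1.6
   vertex 3.6 3.2 0.6
  endloop
 endfacet
 facet normal 0.581 0.725 0.369
  outer loop
   vertex 3.2 2.4 2.8
   vertex 3.6 3.2 0.6
   vertex 1.2 3.8 3.2
  endloop
 endfacet
 facet normal -0.291 -0.623 0.726
  outer loop
   vertex 3.2 2.4 2.8
   vertex 1.2 3.8 3.2
   vertex 3.2 1.0 1.6
  endloop
 endfacet
 facet normal -0.338 -0.021 -0.941
  outer loop
   vertex 1.4 2.8 1.4
   vertex 0.2 4.2 1.8
   vertex 3.6 3.2 0.6
  endloop
 endfacet
 facet normal -0.698 -0.670 0.251
  outer loop
   vertex 1.4 2.8 1.4
   vertex 3.2 1.0 1.6
   vertex 0.2 4.2 1.8
  endloop
 endfacet
 facet normal -0.260 -0.360 -0.896
  outer loop
   vertex 1.4 2.8 1.4
   vertex 3.6 3.2 0.6
   vertex 3.2 1.0 1.6
  endloop
 endfacet
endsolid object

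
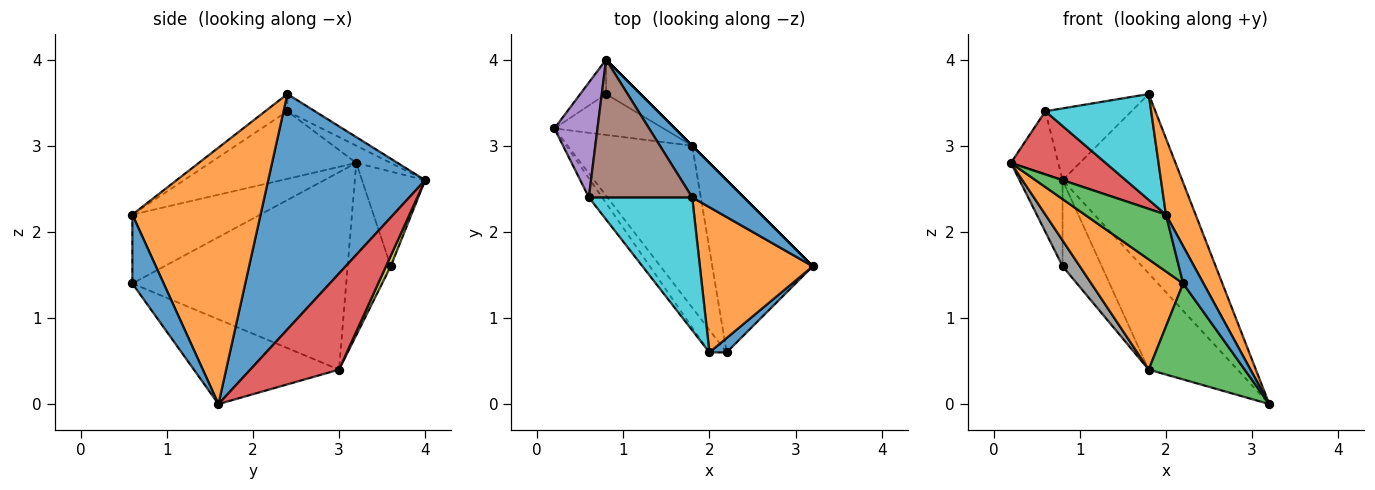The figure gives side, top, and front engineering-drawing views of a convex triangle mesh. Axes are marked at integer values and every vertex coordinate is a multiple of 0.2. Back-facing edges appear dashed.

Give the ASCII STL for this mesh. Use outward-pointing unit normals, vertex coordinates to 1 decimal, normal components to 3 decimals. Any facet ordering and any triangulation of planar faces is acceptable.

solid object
 facet normal 0.783 0.597 0.172
  outer loop
   vertex 0.8 4.0 2.6
   vertex 1.8 2.4 3.6
   vertex 3.2 1.6 0.0
  endloop
 endfacet
 facet normal -0.795 -0.341 -0.501
  outer loop
   vertex 1.8 3.0 0.4
   vertex 2.2 0.6 1.4
   vertex 0.2 3.2 2.8
  endloop
 endfacet
 facet normal -0.593 -0.392 -0.703
  outer loop
   vertex 1.8 3.0 0.4
   vertex 3.2 1.6 0.0
   vertex 2.2 0.6 1.4
  endloop
 endfacet
 facet normal 0.707 0.707 0.000
  outer loop
   vertex 1.8 3.0 0.4
   vertex 0.8 4.0 2.6
   vertex 3.2 1.6 0.0
  endloop
 endfacet
 facet normal -0.331 0.455 0.827
  outer loop
   vertex 0.6 2.4 3.4
   vertex 0.8 4.0 2.6
   vertex 0.2 3.2 2.8
  endloop
 endfacet
 facet normal -0.146 0.457 0.877
  outer loop
   vertex 0.6 2.4 3.4
   vertex 1.8 2.4 3.6
   vertex 0.8 4.0 2.6
  endloop
 endfacet
 facet normal -0.806 0.550 -0.220
  outer loop
   vertex 0.8 3.6 1.6
   vertex 0.2 3.2 2.8
   vertex 0.8 4.0 2.6
  endloop
 endfacet
 facet normal -0.800 -0.320 -0.507
  outer loop
   vertex 0.8 3.6 1.6
   vertex 1.8 3.0 0.4
   vertex 0.2 3.2 2.8
  endloop
 endfacet
 facet normal 0.111 0.923 -0.369
  outer loop
   vertex 0.8 3.6 1.6
   vertex 0.8 4.0 2.6
   vertex 1.8 3.0 0.4
  endloop
 endfacet
 facet normal -0.129 -0.618 0.776
  outer loop
   vertex 2.0 0.6 2.2
   vertex 1.8 2.4 3.6
   vertex 0.6 2.4 3.4
  endloop
 endfacet
 facet normal 0.821 -0.533 0.205
  outer loop
   vertex 2.0 0.6 2.2
   vertex 2.2 0.6 1.4
   vertex 3.2 1.6 0.0
  endloop
 endfacet
 facet normal 0.895 -0.207 0.394
  outer loop
   vertex 2.0 0.6 2.2
   vertex 3.2 1.6 0.0
   vertex 1.8 2.4 3.6
  endloop
 endfacet
 facet normal -0.826 -0.524 -0.207
  outer loop
   vertex 2.0 0.6 2.2
   vertex 0.2 3.2 2.8
   vertex 2.2 0.6 1.4
  endloop
 endfacet
 facet normal -0.828 -0.536 -0.162
  outer loop
   vertex 2.0 0.6 2.2
   vertex 0.6 2.4 3.4
   vertex 0.2 3.2 2.8
  endloop
 endfacet
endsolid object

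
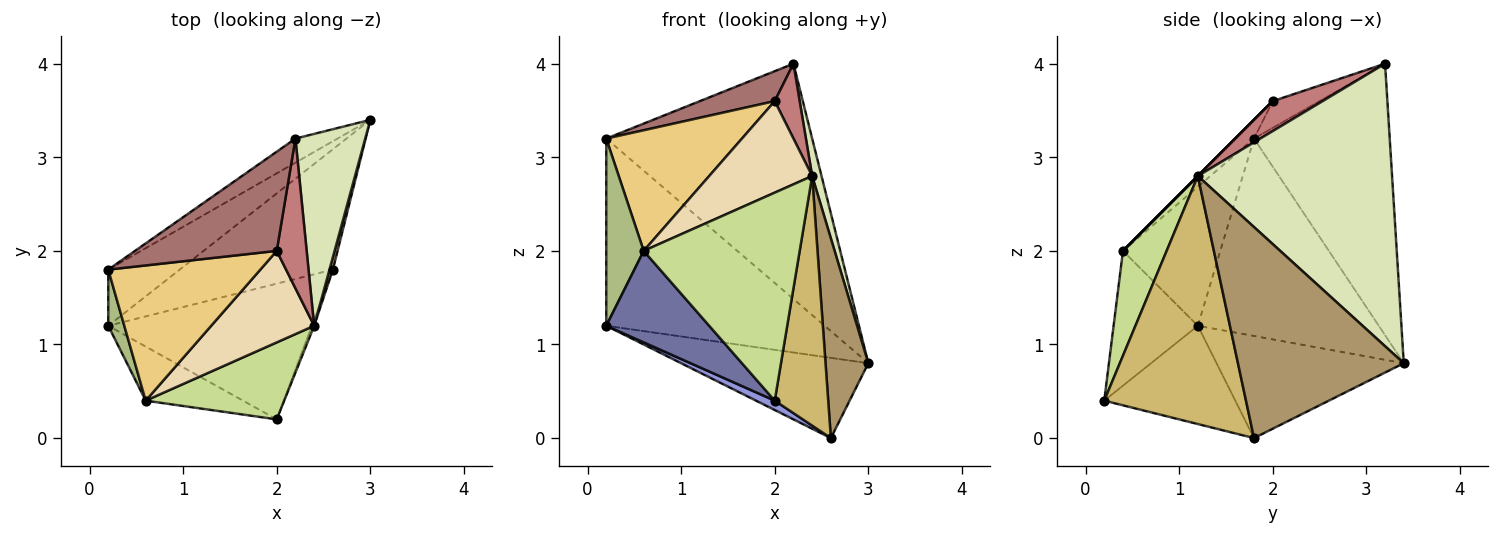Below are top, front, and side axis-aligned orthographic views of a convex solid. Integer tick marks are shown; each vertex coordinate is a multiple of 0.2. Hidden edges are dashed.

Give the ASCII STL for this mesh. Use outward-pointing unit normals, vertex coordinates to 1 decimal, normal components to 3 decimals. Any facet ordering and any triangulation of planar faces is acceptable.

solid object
 facet normal -0.576 -0.704 -0.416
  outer loop
   vertex 0.6 0.4 2.0
   vertex 0.2 1.2 1.2
   vertex 2.0 0.2 0.4
  endloop
 endfacet
 facet normal -0.485 0.485 -0.728
  outer loop
   vertex 2.6 1.8 0.0
   vertex 0.2 1.2 1.2
   vertex 3.0 3.4 0.8
  endloop
 endfacet
 facet normal -0.434 -0.062 -0.899
  outer loop
   vertex 2.6 1.8 0.0
   vertex 2.0 0.2 0.4
   vertex 0.2 1.2 1.2
  endloop
 endfacet
 facet normal -0.622 0.750 -0.225
  outer loop
   vertex 0.2 1.8 3.2
   vertex 3.0 3.4 0.8
   vertex 0.2 1.2 1.2
  endloop
 endfacet
 facet normal -0.548 0.832 -0.085
  outer loop
   vertex 0.2 1.8 3.2
   vertex 2.2 3.2 4.0
   vertex 3.0 3.4 0.8
  endloop
 endfacet
 facet normal -0.928 -0.357 0.107
  outer loop
   vertex 0.2 1.8 3.2
   vertex 0.2 1.2 1.2
   vertex 0.6 0.4 2.0
  endloop
 endfacet
 facet normal 0.254 -0.907 0.336
  outer loop
   vertex 2.4 1.2 2.8
   vertex 0.6 0.4 2.0
   vertex 2.0 0.2 0.4
  endloop
 endfacet
 facet normal 0.970 -0.047 0.240
  outer loop
   vertex 2.4 1.2 2.8
   vertex 3.0 3.4 0.8
   vertex 2.2 3.2 4.0
  endloop
 endfacet
 facet normal 0.968 -0.250 0.016
  outer loop
   vertex 2.4 1.2 2.8
   vertex 2.6 1.8 0.0
   vertex 3.0 3.4 0.8
  endloop
 endfacet
 facet normal 0.936 -0.353 -0.009
  outer loop
   vertex 2.4 1.2 2.8
   vertex 2.0 0.2 0.4
   vertex 2.6 1.8 0.0
  endloop
 endfacet
 facet normal -0.091 -0.663 0.743
  outer loop
   vertex 2.0 2.0 3.6
   vertex 0.2 1.8 3.2
   vertex 0.6 0.4 2.0
  endloop
 endfacet
 facet normal 0.000 -0.707 0.707
  outer loop
   vertex 2.0 2.0 3.6
   vertex 0.6 0.4 2.0
   vertex 2.4 1.2 2.8
  endloop
 endfacet
 facet normal -0.178 -0.284 0.942
  outer loop
   vertex 2.0 2.0 3.6
   vertex 2.2 3.2 4.0
   vertex 0.2 1.8 3.2
  endloop
 endfacet
 facet normal 0.667 -0.333 0.667
  outer loop
   vertex 2.0 2.0 3.6
   vertex 2.4 1.2 2.8
   vertex 2.2 3.2 4.0
  endloop
 endfacet
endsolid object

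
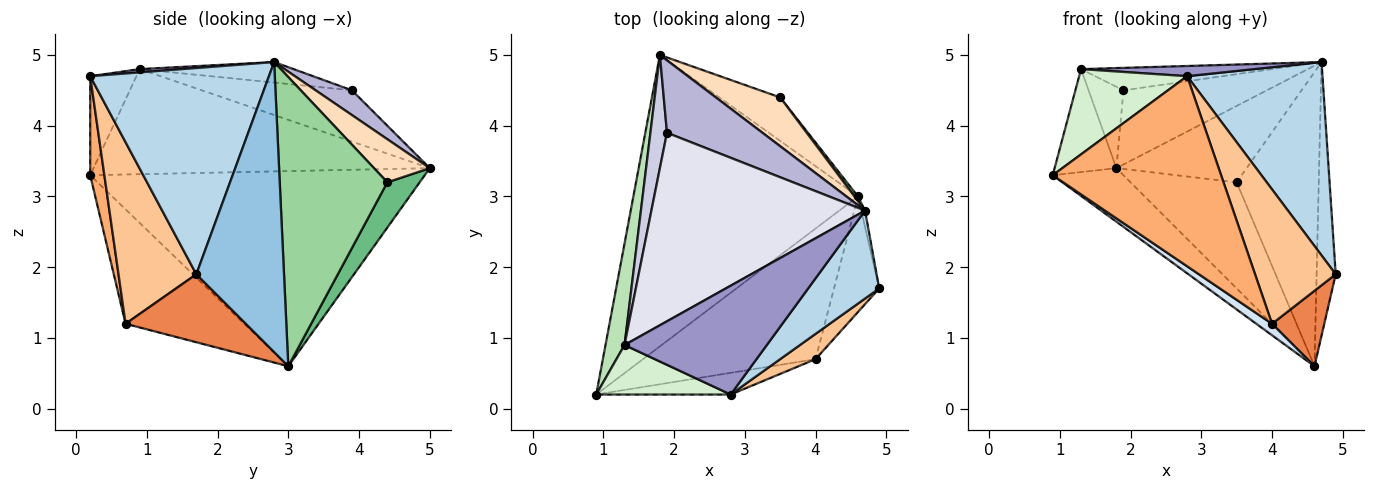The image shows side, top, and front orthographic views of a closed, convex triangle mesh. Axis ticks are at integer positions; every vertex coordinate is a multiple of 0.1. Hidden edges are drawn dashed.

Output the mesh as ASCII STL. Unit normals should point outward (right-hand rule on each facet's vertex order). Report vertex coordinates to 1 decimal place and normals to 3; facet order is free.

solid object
 facet normal -0.650 0.137 -0.748
  outer loop
   vertex 4.6 3.0 0.6
   vertex 0.9 0.2 3.3
   vertex 1.8 5.0 3.4
  endloop
 endfacet
 facet normal 0.977 0.213 -0.013
  outer loop
   vertex 4.6 3.0 0.6
   vertex 4.7 2.8 4.9
   vertex 4.9 1.7 1.9
  endloop
 endfacet
 facet normal 0.769 -0.582 0.265
  outer loop
   vertex 2.8 0.2 4.7
   vertex 4.9 1.7 1.9
   vertex 4.7 2.8 4.9
  endloop
 endfacet
 facet normal -0.551 -0.073 -0.831
  outer loop
   vertex 4.0 0.7 1.2
   vertex 0.9 0.2 3.3
   vertex 4.6 3.0 0.6
  endloop
 endfacet
 facet normal 0.783 -0.340 -0.521
  outer loop
   vertex 4.0 0.7 1.2
   vertex 4.6 3.0 0.6
   vertex 4.9 1.7 1.9
  endloop
 endfacet
 facet normal 0.083 -0.990 -0.113
  outer loop
   vertex 4.0 0.7 1.2
   vertex 2.8 0.2 4.7
   vertex 0.9 0.2 3.3
  endloop
 endfacet
 facet normal 0.688 -0.713 0.134
  outer loop
   vertex 4.0 0.7 1.2
   vertex 4.9 1.7 1.9
   vertex 2.8 0.2 4.7
  endloop
 endfacet
 facet normal 0.339 0.793 0.506
  outer loop
   vertex 3.5 4.4 3.2
   vertex 1.8 5.0 3.4
   vertex 4.7 2.8 4.9
  endloop
 endfacet
 facet normal 0.271 0.891 -0.365
  outer loop
   vertex 3.5 4.4 3.2
   vertex 4.6 3.0 0.6
   vertex 1.8 5.0 3.4
  endloop
 endfacet
 facet normal 0.795 0.607 0.010
  outer loop
   vertex 3.5 4.4 3.2
   vertex 4.7 2.8 4.9
   vertex 4.6 3.0 0.6
  endloop
 endfacet
 facet normal -0.968 0.178 0.175
  outer loop
   vertex 1.3 0.9 4.8
   vertex 1.8 5.0 3.4
   vertex 0.9 0.2 3.3
  endloop
 endfacet
 facet normal -0.347 -0.811 0.471
  outer loop
   vertex 1.3 0.9 4.8
   vertex 0.9 0.2 3.3
   vertex 2.8 0.2 4.7
  endloop
 endfacet
 facet normal 0.023 -0.093 0.995
  outer loop
   vertex 1.3 0.9 4.8
   vertex 2.8 0.2 4.7
   vertex 4.7 2.8 4.9
  endloop
 endfacet
 facet normal 0.178 0.704 0.688
  outer loop
   vertex 1.9 3.9 4.5
   vertex 4.7 2.8 4.9
   vertex 1.8 5.0 3.4
  endloop
 endfacet
 facet normal -0.929 0.216 0.300
  outer loop
   vertex 1.9 3.9 4.5
   vertex 1.8 5.0 3.4
   vertex 1.3 0.9 4.8
  endloop
 endfacet
 facet normal -0.095 0.118 0.988
  outer loop
   vertex 1.9 3.9 4.5
   vertex 1.3 0.9 4.8
   vertex 4.7 2.8 4.9
  endloop
 endfacet
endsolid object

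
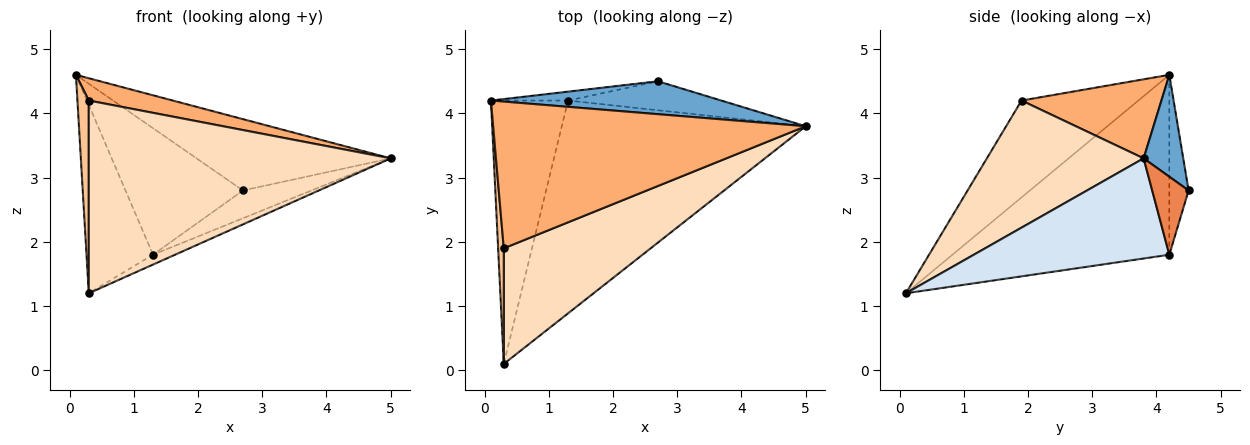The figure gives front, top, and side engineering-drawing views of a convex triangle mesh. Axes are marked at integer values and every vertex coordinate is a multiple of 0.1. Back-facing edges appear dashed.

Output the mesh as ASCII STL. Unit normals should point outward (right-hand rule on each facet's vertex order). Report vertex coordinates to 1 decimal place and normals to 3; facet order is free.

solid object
 facet normal 0.182 0.893 0.412
  outer loop
   vertex 2.7 4.5 2.8
   vertex 0.1 4.2 4.6
   vertex 5.0 3.8 3.3
  endloop
 endfacet
 facet normal -0.885 0.271 -0.379
  outer loop
   vertex 1.3 4.2 1.8
   vertex 0.3 0.1 1.2
   vertex 0.1 4.2 4.6
  endloop
 endfacet
 facet normal -0.162 0.984 -0.069
  outer loop
   vertex 1.3 4.2 1.8
   vertex 0.1 4.2 4.6
   vertex 2.7 4.5 2.8
  endloop
 endfacet
 facet normal 0.379 0.043 -0.924
  outer loop
   vertex 1.3 4.2 1.8
   vertex 5.0 3.8 3.3
   vertex 0.3 0.1 1.2
  endloop
 endfacet
 facet normal 0.345 0.649 -0.678
  outer loop
   vertex 1.3 4.2 1.8
   vertex 2.7 4.5 2.8
   vertex 5.0 3.8 3.3
  endloop
 endfacet
 facet normal 0.243 -0.146 0.959
  outer loop
   vertex 0.3 1.9 4.2
   vertex 5.0 3.8 3.3
   vertex 0.1 4.2 4.6
  endloop
 endfacet
 facet normal -0.994 -0.096 0.058
  outer loop
   vertex 0.3 1.9 4.2
   vertex 0.1 4.2 4.6
   vertex 0.3 0.1 1.2
  endloop
 endfacet
 facet normal 0.407 -0.783 0.470
  outer loop
   vertex 0.3 1.9 4.2
   vertex 0.3 0.1 1.2
   vertex 5.0 3.8 3.3
  endloop
 endfacet
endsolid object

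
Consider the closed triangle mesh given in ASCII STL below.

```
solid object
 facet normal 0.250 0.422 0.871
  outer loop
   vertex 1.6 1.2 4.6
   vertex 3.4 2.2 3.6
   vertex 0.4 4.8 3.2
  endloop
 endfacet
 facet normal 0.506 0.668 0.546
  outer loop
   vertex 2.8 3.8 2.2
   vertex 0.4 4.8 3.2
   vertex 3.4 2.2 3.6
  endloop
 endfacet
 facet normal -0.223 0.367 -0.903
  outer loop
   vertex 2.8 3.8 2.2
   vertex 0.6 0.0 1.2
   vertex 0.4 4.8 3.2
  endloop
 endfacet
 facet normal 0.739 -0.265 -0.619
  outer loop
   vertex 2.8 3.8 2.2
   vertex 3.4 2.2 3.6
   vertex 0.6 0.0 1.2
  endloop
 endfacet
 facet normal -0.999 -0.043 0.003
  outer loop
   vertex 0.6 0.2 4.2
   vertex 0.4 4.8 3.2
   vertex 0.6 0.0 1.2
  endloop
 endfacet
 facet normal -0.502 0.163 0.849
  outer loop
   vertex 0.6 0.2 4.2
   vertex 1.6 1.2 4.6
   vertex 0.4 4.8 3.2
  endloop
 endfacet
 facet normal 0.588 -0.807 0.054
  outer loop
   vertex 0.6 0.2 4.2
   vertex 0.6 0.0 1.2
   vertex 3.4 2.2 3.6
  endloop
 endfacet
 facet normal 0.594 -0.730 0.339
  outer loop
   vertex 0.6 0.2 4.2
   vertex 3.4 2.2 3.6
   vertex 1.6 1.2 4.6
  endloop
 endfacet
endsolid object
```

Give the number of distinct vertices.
6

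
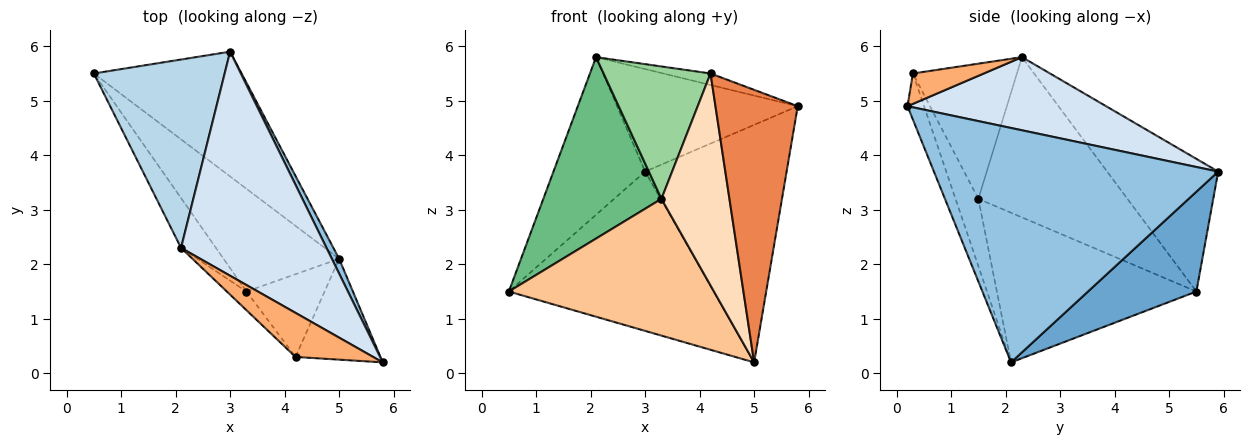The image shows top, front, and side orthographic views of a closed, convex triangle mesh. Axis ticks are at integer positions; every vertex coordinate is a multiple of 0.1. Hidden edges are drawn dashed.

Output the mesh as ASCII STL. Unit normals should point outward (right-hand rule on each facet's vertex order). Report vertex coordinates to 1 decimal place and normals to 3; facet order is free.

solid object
 facet normal 0.385 0.727 -0.569
  outer loop
   vertex 5.0 2.1 0.2
   vertex 0.5 5.5 1.5
   vertex 3.0 5.9 3.7
  endloop
 endfacet
 facet normal 0.895 0.445 0.028
  outer loop
   vertex 5.0 2.1 0.2
   vertex 3.0 5.9 3.7
   vertex 5.8 0.2 4.9
  endloop
 endfacet
 facet normal -0.614 0.507 0.605
  outer loop
   vertex 2.1 2.3 5.8
   vertex 3.0 5.9 3.7
   vertex 0.5 5.5 1.5
  endloop
 endfacet
 facet normal 0.416 0.378 0.827
  outer loop
   vertex 2.1 2.3 5.8
   vertex 5.8 0.2 4.9
   vertex 3.0 5.9 3.7
  endloop
 endfacet
 facet normal -0.185 -0.922 -0.341
  outer loop
   vertex 4.2 0.3 5.5
   vertex 5.0 2.1 0.2
   vertex 5.8 0.2 4.9
  endloop
 endfacet
 facet normal 0.354 0.236 0.905
  outer loop
   vertex 4.2 0.3 5.5
   vertex 5.8 0.2 4.9
   vertex 2.1 2.3 5.8
  endloop
 endfacet
 facet normal -0.614 -0.631 -0.474
  outer loop
   vertex 3.3 1.5 3.2
   vertex 0.5 5.5 1.5
   vertex 5.0 2.1 0.2
  endloop
 endfacet
 facet normal -0.299 -0.889 -0.347
  outer loop
   vertex 3.3 1.5 3.2
   vertex 5.0 2.1 0.2
   vertex 4.2 0.3 5.5
  endloop
 endfacet
 facet normal -0.773 -0.612 -0.168
  outer loop
   vertex 3.3 1.5 3.2
   vertex 2.1 2.3 5.8
   vertex 0.5 5.5 1.5
  endloop
 endfacet
 facet normal -0.694 -0.713 -0.101
  outer loop
   vertex 3.3 1.5 3.2
   vertex 4.2 0.3 5.5
   vertex 2.1 2.3 5.8
  endloop
 endfacet
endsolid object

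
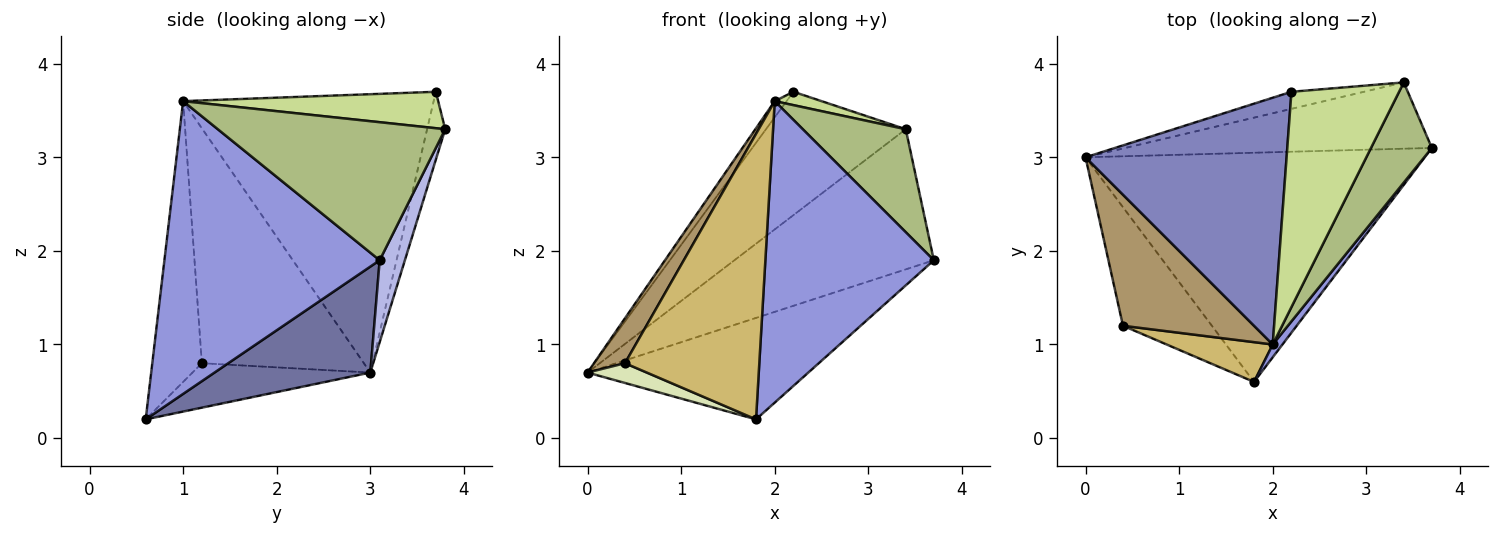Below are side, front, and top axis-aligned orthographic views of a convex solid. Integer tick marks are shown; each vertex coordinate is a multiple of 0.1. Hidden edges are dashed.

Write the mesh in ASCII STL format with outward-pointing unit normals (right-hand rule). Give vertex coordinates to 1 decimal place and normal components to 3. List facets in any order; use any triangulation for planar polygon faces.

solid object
 facet normal 0.275 0.389 -0.879
  outer loop
   vertex 1.8 0.6 0.2
   vertex 0.0 3.0 0.7
   vertex 3.7 3.1 1.9
  endloop
 endfacet
 facet normal -0.810 0.038 0.585
  outer loop
   vertex 2.0 1.0 3.6
   vertex 2.2 3.7 3.7
   vertex 0.0 3.0 0.7
  endloop
 endfacet
 facet normal 0.787 -0.616 0.026
  outer loop
   vertex 2.0 1.0 3.6
   vertex 1.8 0.6 0.2
   vertex 3.7 3.1 1.9
  endloop
 endfacet
 facet normal 0.113 0.898 -0.425
  outer loop
   vertex 3.4 3.8 3.3
   vertex 3.7 3.1 1.9
   vertex 0.0 3.0 0.7
  endloop
 endfacet
 facet normal -0.127 0.983 -0.136
  outer loop
   vertex 3.4 3.8 3.3
   vertex 0.0 3.0 0.7
   vertex 2.2 3.7 3.7
  endloop
 endfacet
 facet normal 0.845 -0.383 0.373
  outer loop
   vertex 3.4 3.8 3.3
   vertex 2.0 1.0 3.6
   vertex 3.7 3.1 1.9
  endloop
 endfacet
 facet normal 0.320 -0.059 0.946
  outer loop
   vertex 3.4 3.8 3.3
   vertex 2.2 3.7 3.7
   vertex 2.0 1.0 3.6
  endloop
 endfacet
 facet normal -0.442 -0.147 -0.885
  outer loop
   vertex 0.4 1.2 0.8
   vertex 0.0 3.0 0.7
   vertex 1.8 0.6 0.2
  endloop
 endfacet
 facet normal -0.861 -0.165 0.480
  outer loop
   vertex 0.4 1.2 0.8
   vertex 2.0 1.0 3.6
   vertex 0.0 3.0 0.7
  endloop
 endfacet
 facet normal -0.343 -0.930 0.130
  outer loop
   vertex 0.4 1.2 0.8
   vertex 1.8 0.6 0.2
   vertex 2.0 1.0 3.6
  endloop
 endfacet
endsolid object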